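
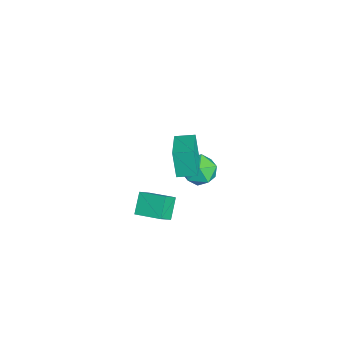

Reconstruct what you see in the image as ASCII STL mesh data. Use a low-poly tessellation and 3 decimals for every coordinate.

solid 
facet normal -0.677 0.307 0.669
outer loop
vertex 2.817 -3.731 0.579
vertex 3.73 -2.405 0.894
vertex 2.162 -3.048 -0.398
endloop
endfacet
facet normal -0.556 -0.809 -0.193
outer loop
vertex 3.15 -3.495 -1.374
vertex 2.817 -3.731 0.579
vertex 2.162 -3.048 -0.398
endloop
endfacet
facet normal -0.677 0.306 0.669
outer loop
vertex 2.162 -3.048 -0.398
vertex 3.73 -2.405 0.894
vertex 3.074 -1.722 -0.082
endloop
endfacet
facet normal -0.482 0.502 -0.718
outer loop
vertex 3.074 -1.722 -0.082
vertex 3.15 -3.495 -1.374
vertex 2.162 -3.048 -0.398
endloop
endfacet
facet normal 0.482 -0.502 0.718
outer loop
vertex 2.817 -3.731 0.579
vertex 4.718 -2.852 -0.082
vertex 3.73 -2.405 0.894
endloop
endfacet
facet normal -0.556 -0.809 -0.192
outer loop
vertex 3.806 -4.178 -0.398
vertex 2.817 -3.731 0.579
vertex 3.15 -3.495 -1.374
endloop
endfacet
facet normal 0.482 -0.503 0.718
outer loop
vertex 3.806 -4.178 -0.398
vertex 4.718 -2.852 -0.082
vertex 2.817 -3.731 0.579
endloop
endfacet
facet normal 0.556 0.809 0.192
outer loop
vertex 3.73 -2.405 0.894
vertex 4.718 -2.852 -0.082
vertex 3.074 -1.722 -0.082
endloop
endfacet
facet normal -0.482 0.502 -0.718
outer loop
vertex 4.063 -2.169 -1.059
vertex 3.15 -3.495 -1.374
vertex 3.074 -1.722 -0.082
endloop
endfacet
facet normal 0.556 0.809 0.193
outer loop
vertex 3.074 -1.722 -0.082
vertex 4.718 -2.852 -0.082
vertex 4.063 -2.169 -1.059
endloop
endfacet
facet normal 0.677 -0.307 -0.669
outer loop
vertex 4.063 -2.169 -1.059
vertex 3.806 -4.178 -0.398
vertex 3.15 -3.495 -1.374
endloop
endfacet
facet normal 0.677 -0.307 -0.669
outer loop
vertex 4.718 -2.852 -0.082
vertex 3.806 -4.178 -0.398
vertex 4.063 -2.169 -1.059
endloop
endfacet
facet normal -0.936 0.217 -0.276
outer loop
vertex 1.774 -1.576 4.377
vertex 1.994 -0.427 4.535
vertex 2.308 -1.443 2.673
endloop
endfacet
facet normal -0.186 -0.973 -0.134
outer loop
vertex 4.246 -1.893 3.245
vertex 1.774 -1.576 4.377
vertex 2.308 -1.443 2.673
endloop
endfacet
facet normal -0.936 0.217 -0.277
outer loop
vertex 2.308 -1.443 2.673
vertex 1.994 -0.427 4.535
vertex 2.528 -0.295 2.831
endloop
endfacet
facet normal 0.298 0.074 -0.952
outer loop
vertex 2.528 -0.295 2.831
vertex 4.246 -1.893 3.245
vertex 2.308 -1.443 2.673
endloop
endfacet
facet normal -0.298 -0.074 0.952
outer loop
vertex 1.774 -1.576 4.377
vertex 3.932 -0.877 5.107
vertex 1.994 -0.427 4.535
endloop
endfacet
facet normal -0.186 -0.973 -0.134
outer loop
vertex 3.712 -2.025 4.949
vertex 1.774 -1.576 4.377
vertex 4.246 -1.893 3.245
endloop
endfacet
facet normal -0.298 -0.074 0.952
outer loop
vertex 3.712 -2.025 4.949
vertex 3.932 -0.877 5.107
vertex 1.774 -1.576 4.377
endloop
endfacet
facet normal 0.186 0.973 0.134
outer loop
vertex 1.994 -0.427 4.535
vertex 3.932 -0.877 5.107
vertex 2.528 -0.295 2.831
endloop
endfacet
facet normal 0.298 0.074 -0.952
outer loop
vertex 4.466 -0.744 3.403
vertex 4.246 -1.893 3.245
vertex 2.528 -0.295 2.831
endloop
endfacet
facet normal 0.186 0.973 0.134
outer loop
vertex 2.528 -0.295 2.831
vertex 3.932 -0.877 5.107
vertex 4.466 -0.744 3.403
endloop
endfacet
facet normal 0.936 -0.217 0.277
outer loop
vertex 4.466 -0.744 3.403
vertex 3.712 -2.025 4.949
vertex 4.246 -1.893 3.245
endloop
endfacet
facet normal 0.936 -0.217 0.276
outer loop
vertex 3.932 -0.877 5.107
vertex 3.712 -2.025 4.949
vertex 4.466 -0.744 3.403
endloop
endfacet
facet normal 0.192 0.377 0.906
outer loop
vertex -1.613 1.561 -2.846
vertex -2.422 0.791 -2.354
vertex -1.253 0.46 -2.464
endloop
endfacet
facet normal 0.767 0.419 0.485
outer loop
vertex -1.613 1.561 -2.846
vertex -1.253 0.46 -2.464
vertex -0.832 0.908 -3.517
endloop
endfacet
facet normal 0.592 0.801 -0.091
outer loop
vertex -1.613 1.561 -2.846
vertex -0.832 0.908 -3.517
vertex -1.74 1.517 -4.058
endloop
endfacet
facet normal -0.092 0.995 -0.026
outer loop
vertex -1.613 1.561 -2.846
vertex -1.74 1.517 -4.058
vertex -2.722 1.445 -3.339
endloop
endfacet
facet normal -0.339 0.733 0.590
outer loop
vertex -1.613 1.561 -2.846
vertex -2.722 1.445 -3.339
vertex -2.422 0.791 -2.354
endloop
endfacet
facet normal 0.932 -0.242 0.270
outer loop
vertex -0.832 0.908 -3.517
vertex -1.253 0.46 -2.464
vertex -1.158 -0.265 -3.441
endloop
endfacet
facet normal 0.002 -0.310 0.951
outer loop
vertex -1.253 0.46 -2.464
vertex -2.422 0.791 -2.354
vertex -2.14 -0.337 -2.722
endloop
endfacet
facet normal -0.858 0.267 0.439
outer loop
vertex -2.422 0.791 -2.354
vertex -2.722 1.445 -3.339
vertex -3.048 0.272 -3.263
endloop
endfacet
facet normal -0.459 0.691 -0.558
outer loop
vertex -2.722 1.445 -3.339
vertex -1.74 1.517 -4.058
vertex -2.627 0.72 -4.316
endloop
endfacet
facet normal 0.648 0.378 -0.662
outer loop
vertex -1.74 1.517 -4.058
vertex -0.832 0.908 -3.517
vertex -1.458 0.389 -4.426
endloop
endfacet
facet normal 0.092 -0.995 0.026
outer loop
vertex -2.267 -0.381 -3.934
vertex -1.158 -0.265 -3.441
vertex -2.14 -0.337 -2.722
endloop
endfacet
facet normal -0.592 -0.801 0.091
outer loop
vertex -2.267 -0.381 -3.934
vertex -2.14 -0.337 -2.722
vertex -3.048 0.272 -3.263
endloop
endfacet
facet normal -0.767 -0.419 -0.485
outer loop
vertex -2.267 -0.381 -3.934
vertex -3.048 0.272 -3.263
vertex -2.627 0.72 -4.316
endloop
endfacet
facet normal -0.192 -0.377 -0.906
outer loop
vertex -2.267 -0.381 -3.934
vertex -2.627 0.72 -4.316
vertex -1.458 0.389 -4.426
endloop
endfacet
facet normal 0.339 -0.733 -0.590
outer loop
vertex -2.267 -0.381 -3.934
vertex -1.458 0.389 -4.426
vertex -1.158 -0.265 -3.441
endloop
endfacet
facet normal 0.459 -0.691 0.558
outer loop
vertex -2.14 -0.337 -2.722
vertex -1.158 -0.265 -3.441
vertex -1.253 0.46 -2.464
endloop
endfacet
facet normal -0.648 -0.378 0.662
outer loop
vertex -3.048 0.272 -3.263
vertex -2.14 -0.337 -2.722
vertex -2.422 0.791 -2.354
endloop
endfacet
facet normal -0.932 0.242 -0.270
outer loop
vertex -2.627 0.72 -4.316
vertex -3.048 0.272 -3.263
vertex -2.722 1.445 -3.339
endloop
endfacet
facet normal -0.002 0.310 -0.951
outer loop
vertex -1.458 0.389 -4.426
vertex -2.627 0.72 -4.316
vertex -1.74 1.517 -4.058
endloop
endfacet
facet normal 0.858 -0.267 -0.439
outer loop
vertex -1.158 -0.265 -3.441
vertex -1.458 0.389 -4.426
vertex -0.832 0.908 -3.517
endloop
endfacet

endsolid


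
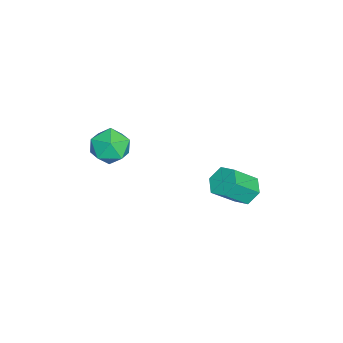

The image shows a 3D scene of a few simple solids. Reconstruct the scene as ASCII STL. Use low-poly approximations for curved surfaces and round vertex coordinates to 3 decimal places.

solid 
facet normal -0.428 0.586 -0.688
outer loop
vertex -2.669 4.791 0.451
vertex -3.133 4.105 0.155
vertex -3.46 4.615 0.793
endloop
endfacet
facet normal 0.090 0.785 0.613
outer loop
vertex -2.669 4.791 0.451
vertex -3.46 4.615 0.793
vertex -1.903 3.741 1.682
endloop
endfacet
facet normal 0.090 0.784 0.614
outer loop
vertex -1.903 3.741 1.682
vertex -3.46 4.615 0.793
vertex -2.694 3.564 2.024
endloop
endfacet
facet normal 0.428 -0.587 0.687
outer loop
vertex -1.903 3.741 1.682
vertex -2.694 3.564 2.024
vertex -2.367 3.055 1.385
endloop
endfacet
facet normal -0.427 0.587 -0.688
outer loop
vertex -3.46 4.615 0.793
vertex -3.133 4.105 0.155
vertex -3.924 3.929 0.496
endloop
endfacet
facet normal -0.734 0.218 0.643
outer loop
vertex -3.46 4.615 0.793
vertex -3.924 3.929 0.496
vertex -2.694 3.564 2.024
endloop
endfacet
facet normal -0.734 0.219 0.643
outer loop
vertex -2.694 3.564 2.024
vertex -3.924 3.929 0.496
vertex -3.159 2.878 1.727
endloop
endfacet
facet normal 0.428 -0.587 0.687
outer loop
vertex -2.694 3.564 2.024
vertex -3.159 2.878 1.727
vertex -2.367 3.055 1.385
endloop
endfacet
facet normal -0.427 0.587 -0.688
outer loop
vertex -3.924 3.929 0.496
vertex -3.133 4.105 0.155
vertex -3.597 3.419 -0.142
endloop
endfacet
facet normal -0.824 -0.565 0.030
outer loop
vertex -3.924 3.929 0.496
vertex -3.597 3.419 -0.142
vertex -3.159 2.878 1.727
endloop
endfacet
facet normal -0.823 -0.567 0.029
outer loop
vertex -3.159 2.878 1.727
vertex -3.597 3.419 -0.142
vertex -2.831 2.369 1.089
endloop
endfacet
facet normal 0.428 -0.586 0.688
outer loop
vertex -3.159 2.878 1.727
vertex -2.831 2.369 1.089
vertex -2.367 3.055 1.385
endloop
endfacet
facet normal -0.428 0.587 -0.687
outer loop
vertex -3.597 3.419 -0.142
vertex -3.133 4.105 0.155
vertex -2.806 3.596 -0.484
endloop
endfacet
facet normal -0.090 -0.785 -0.613
outer loop
vertex -3.597 3.419 -0.142
vertex -2.806 3.596 -0.484
vertex -2.831 2.369 1.089
endloop
endfacet
facet normal -0.091 -0.785 -0.613
outer loop
vertex -2.831 2.369 1.089
vertex -2.806 3.596 -0.484
vertex -2.04 2.545 0.747
endloop
endfacet
facet normal 0.428 -0.586 0.688
outer loop
vertex -2.831 2.369 1.089
vertex -2.04 2.545 0.747
vertex -2.367 3.055 1.385
endloop
endfacet
facet normal -0.428 0.587 -0.687
outer loop
vertex -2.806 3.596 -0.484
vertex -3.133 4.105 0.155
vertex -2.341 4.282 -0.187
endloop
endfacet
facet normal 0.734 -0.219 -0.643
outer loop
vertex -2.806 3.596 -0.484
vertex -2.341 4.282 -0.187
vertex -2.04 2.545 0.747
endloop
endfacet
facet normal 0.734 -0.218 -0.643
outer loop
vertex -2.04 2.545 0.747
vertex -2.341 4.282 -0.187
vertex -1.576 3.231 1.044
endloop
endfacet
facet normal 0.427 -0.587 0.688
outer loop
vertex -2.04 2.545 0.747
vertex -1.576 3.231 1.044
vertex -2.367 3.055 1.385
endloop
endfacet
facet normal -0.428 0.586 -0.688
outer loop
vertex -2.341 4.282 -0.187
vertex -3.133 4.105 0.155
vertex -2.669 4.791 0.451
endloop
endfacet
facet normal 0.824 0.566 -0.028
outer loop
vertex -2.341 4.282 -0.187
vertex -2.669 4.791 0.451
vertex -1.576 3.231 1.044
endloop
endfacet
facet normal 0.824 0.566 -0.030
outer loop
vertex -1.576 3.231 1.044
vertex -2.669 4.791 0.451
vertex -1.903 3.741 1.682
endloop
endfacet
facet normal 0.427 -0.587 0.688
outer loop
vertex -1.576 3.231 1.044
vertex -1.903 3.741 1.682
vertex -2.367 3.055 1.385
endloop
endfacet
facet normal -0.861 -0.121 0.495
outer loop
vertex -2.662 -1.752 4.092
vertex -2.478 -2.85 4.143
vertex -2.105 -2.184 4.955
endloop
endfacet
facet normal -0.576 0.519 0.632
outer loop
vertex -2.662 -1.752 4.092
vertex -2.105 -2.184 4.955
vertex -1.759 -1.233 4.489
endloop
endfacet
facet normal -0.502 0.865 0.011
outer loop
vertex -2.662 -1.752 4.092
vertex -1.759 -1.233 4.489
vertex -1.918 -1.311 3.388
endloop
endfacet
facet normal -0.741 0.439 -0.508
outer loop
vertex -2.662 -1.752 4.092
vertex -1.918 -1.311 3.388
vertex -2.363 -2.31 3.175
endloop
endfacet
facet normal -0.963 -0.171 -0.210
outer loop
vertex -2.662 -1.752 4.092
vertex -2.363 -2.31 3.175
vertex -2.478 -2.85 4.143
endloop
endfacet
facet normal 0.075 0.417 0.906
outer loop
vertex -1.759 -1.233 4.489
vertex -2.105 -2.184 4.955
vertex -1.017 -2.01 4.785
endloop
endfacet
facet normal -0.386 -0.619 0.685
outer loop
vertex -2.105 -2.184 4.955
vertex -2.478 -2.85 4.143
vertex -1.462 -3.009 4.572
endloop
endfacet
facet normal -0.551 -0.699 -0.456
outer loop
vertex -2.478 -2.85 4.143
vertex -2.363 -2.31 3.175
vertex -1.621 -3.087 3.471
endloop
endfacet
facet normal -0.192 0.286 -0.939
outer loop
vertex -2.363 -2.31 3.175
vertex -1.918 -1.311 3.388
vertex -1.275 -2.136 3.005
endloop
endfacet
facet normal 0.194 0.976 -0.097
outer loop
vertex -1.918 -1.311 3.388
vertex -1.759 -1.233 4.489
vertex -0.902 -1.47 3.817
endloop
endfacet
facet normal 0.741 -0.439 0.508
outer loop
vertex -0.718 -2.568 3.868
vertex -1.017 -2.01 4.785
vertex -1.462 -3.009 4.572
endloop
endfacet
facet normal 0.502 -0.865 -0.011
outer loop
vertex -0.718 -2.568 3.868
vertex -1.462 -3.009 4.572
vertex -1.621 -3.087 3.471
endloop
endfacet
facet normal 0.576 -0.519 -0.632
outer loop
vertex -0.718 -2.568 3.868
vertex -1.621 -3.087 3.471
vertex -1.275 -2.136 3.005
endloop
endfacet
facet normal 0.861 0.121 -0.495
outer loop
vertex -0.718 -2.568 3.868
vertex -1.275 -2.136 3.005
vertex -0.902 -1.47 3.817
endloop
endfacet
facet normal 0.963 0.171 0.210
outer loop
vertex -0.718 -2.568 3.868
vertex -0.902 -1.47 3.817
vertex -1.017 -2.01 4.785
endloop
endfacet
facet normal 0.192 -0.286 0.939
outer loop
vertex -1.462 -3.009 4.572
vertex -1.017 -2.01 4.785
vertex -2.105 -2.184 4.955
endloop
endfacet
facet normal -0.194 -0.976 0.097
outer loop
vertex -1.621 -3.087 3.471
vertex -1.462 -3.009 4.572
vertex -2.478 -2.85 4.143
endloop
endfacet
facet normal -0.075 -0.417 -0.906
outer loop
vertex -1.275 -2.136 3.005
vertex -1.621 -3.087 3.471
vertex -2.363 -2.31 3.175
endloop
endfacet
facet normal 0.386 0.619 -0.685
outer loop
vertex -0.902 -1.47 3.817
vertex -1.275 -2.136 3.005
vertex -1.918 -1.311 3.388
endloop
endfacet
facet normal 0.551 0.699 0.456
outer loop
vertex -1.017 -2.01 4.785
vertex -0.902 -1.47 3.817
vertex -1.759 -1.233 4.489
endloop
endfacet

endsolid


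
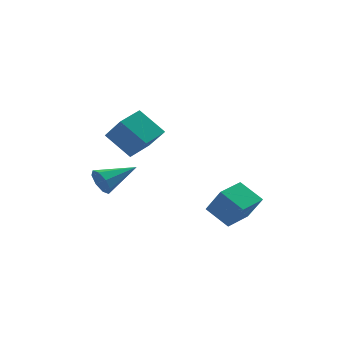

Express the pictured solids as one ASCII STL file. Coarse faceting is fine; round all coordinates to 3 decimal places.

solid 
facet normal -0.650 -0.723 -0.234
outer loop
vertex -2.398 0.484 0.245
vertex -3.572 1.148 1.452
vertex -3.096 1.514 -1.0
endloop
endfacet
facet normal 0.648 -0.367 -0.667
outer loop
vertex -2.128 2.592 -0.652
vertex -2.398 0.484 0.245
vertex -3.096 1.514 -1.0
endloop
endfacet
facet normal -0.650 -0.723 -0.234
outer loop
vertex -3.096 1.514 -1.0
vertex -3.572 1.148 1.452
vertex -4.27 2.178 0.207
endloop
endfacet
facet normal -0.397 0.585 -0.708
outer loop
vertex -4.27 2.178 0.207
vertex -2.128 2.592 -0.652
vertex -3.096 1.514 -1.0
endloop
endfacet
facet normal 0.397 -0.585 0.708
outer loop
vertex -2.398 0.484 0.245
vertex -2.604 2.226 1.8
vertex -3.572 1.148 1.452
endloop
endfacet
facet normal 0.648 -0.367 -0.667
outer loop
vertex -1.43 1.562 0.593
vertex -2.398 0.484 0.245
vertex -2.128 2.592 -0.652
endloop
endfacet
facet normal 0.397 -0.585 0.708
outer loop
vertex -1.43 1.562 0.593
vertex -2.604 2.226 1.8
vertex -2.398 0.484 0.245
endloop
endfacet
facet normal -0.648 0.367 0.667
outer loop
vertex -3.572 1.148 1.452
vertex -2.604 2.226 1.8
vertex -4.27 2.178 0.207
endloop
endfacet
facet normal -0.397 0.585 -0.708
outer loop
vertex -3.302 3.256 0.555
vertex -2.128 2.592 -0.652
vertex -4.27 2.178 0.207
endloop
endfacet
facet normal -0.648 0.367 0.667
outer loop
vertex -4.27 2.178 0.207
vertex -2.604 2.226 1.8
vertex -3.302 3.256 0.555
endloop
endfacet
facet normal 0.650 0.723 0.234
outer loop
vertex -3.302 3.256 0.555
vertex -1.43 1.562 0.593
vertex -2.128 2.592 -0.652
endloop
endfacet
facet normal 0.650 0.723 0.234
outer loop
vertex -2.604 2.226 1.8
vertex -1.43 1.562 0.593
vertex -3.302 3.256 0.555
endloop
endfacet
facet normal -0.851 -0.439 -0.289
outer loop
vertex -4.152 1.213 -3.304
vertex -4.52 1.475 -2.619
vertex -4.419 1.777 -3.375
endloop
endfacet
facet normal 0.583 0.176 -0.793
outer loop
vertex -4.152 1.213 -3.304
vertex -4.419 1.777 -3.375
vertex -2.76 2.385 -2.021
endloop
endfacet
facet normal -0.850 -0.441 -0.290
outer loop
vertex -4.419 1.777 -3.375
vertex -4.52 1.475 -2.619
vertex -4.746 2.163 -3.003
endloop
endfacet
facet normal 0.214 0.766 -0.606
outer loop
vertex -4.419 1.777 -3.375
vertex -4.746 2.163 -3.003
vertex -2.76 2.385 -2.021
endloop
endfacet
facet normal -0.850 -0.440 -0.289
outer loop
vertex -4.746 2.163 -3.003
vertex -4.52 1.475 -2.619
vertex -4.94 2.147 -2.407
endloop
endfacet
facet normal -0.107 0.994 -0.008
outer loop
vertex -4.746 2.163 -3.003
vertex -4.94 2.147 -2.407
vertex -2.76 2.385 -2.021
endloop
endfacet
facet normal -0.850 -0.440 -0.289
outer loop
vertex -4.94 2.147 -2.407
vertex -4.52 1.475 -2.619
vertex -4.888 1.736 -1.934
endloop
endfacet
facet normal -0.196 0.729 0.655
outer loop
vertex -4.94 2.147 -2.407
vertex -4.888 1.736 -1.934
vertex -2.76 2.385 -2.021
endloop
endfacet
facet normal -0.850 -0.440 -0.289
outer loop
vertex -4.888 1.736 -1.934
vertex -4.52 1.475 -2.619
vertex -4.621 1.173 -1.863
endloop
endfacet
facet normal 0.002 0.126 0.992
outer loop
vertex -4.888 1.736 -1.934
vertex -4.621 1.173 -1.863
vertex -2.76 2.385 -2.021
endloop
endfacet
facet normal -0.851 -0.439 -0.289
outer loop
vertex -4.621 1.173 -1.863
vertex -4.52 1.475 -2.619
vertex -4.295 0.786 -2.235
endloop
endfacet
facet normal 0.370 -0.463 0.806
outer loop
vertex -4.621 1.173 -1.863
vertex -4.295 0.786 -2.235
vertex -2.76 2.385 -2.021
endloop
endfacet
facet normal -0.851 -0.439 -0.289
outer loop
vertex -4.295 0.786 -2.235
vertex -4.52 1.475 -2.619
vertex -4.101 0.803 -2.832
endloop
endfacet
facet normal 0.692 -0.692 0.205
outer loop
vertex -4.295 0.786 -2.235
vertex -4.101 0.803 -2.832
vertex -2.76 2.385 -2.021
endloop
endfacet
facet normal -0.851 -0.439 -0.289
outer loop
vertex -4.101 0.803 -2.832
vertex -4.52 1.475 -2.619
vertex -4.152 1.213 -3.304
endloop
endfacet
facet normal 0.780 -0.428 -0.456
outer loop
vertex -4.101 0.803 -2.832
vertex -4.152 1.213 -3.304
vertex -2.76 2.385 -2.021
endloop
endfacet
facet normal -0.661 -0.746 -0.084
outer loop
vertex 0.962 -1.347 -2.297
vertex 0.342 -0.641 -3.678
vertex 1.947 -2.125 -3.137
endloop
endfacet
facet normal 0.371 -0.423 0.827
outer loop
vertex 2.998 -0.939 -3.002
vertex 0.962 -1.347 -2.297
vertex 1.947 -2.125 -3.137
endloop
endfacet
facet normal -0.661 -0.746 -0.085
outer loop
vertex 1.947 -2.125 -3.137
vertex 0.342 -0.641 -3.678
vertex 1.328 -1.419 -4.518
endloop
endfacet
facet normal 0.653 -0.515 -0.556
outer loop
vertex 1.328 -1.419 -4.518
vertex 2.998 -0.939 -3.002
vertex 1.947 -2.125 -3.137
endloop
endfacet
facet normal -0.652 0.515 0.556
outer loop
vertex 0.962 -1.347 -2.297
vertex 1.393 0.545 -3.543
vertex 0.342 -0.641 -3.678
endloop
endfacet
facet normal 0.371 -0.423 0.827
outer loop
vertex 2.012 -0.161 -2.162
vertex 0.962 -1.347 -2.297
vertex 2.998 -0.939 -3.002
endloop
endfacet
facet normal -0.653 0.515 0.556
outer loop
vertex 2.012 -0.161 -2.162
vertex 1.393 0.545 -3.543
vertex 0.962 -1.347 -2.297
endloop
endfacet
facet normal -0.371 0.423 -0.827
outer loop
vertex 0.342 -0.641 -3.678
vertex 1.393 0.545 -3.543
vertex 1.328 -1.419 -4.518
endloop
endfacet
facet normal 0.653 -0.515 -0.556
outer loop
vertex 2.378 -0.233 -4.383
vertex 2.998 -0.939 -3.002
vertex 1.328 -1.419 -4.518
endloop
endfacet
facet normal -0.371 0.423 -0.827
outer loop
vertex 1.328 -1.419 -4.518
vertex 1.393 0.545 -3.543
vertex 2.378 -0.233 -4.383
endloop
endfacet
facet normal 0.661 0.746 0.085
outer loop
vertex 2.378 -0.233 -4.383
vertex 2.012 -0.161 -2.162
vertex 2.998 -0.939 -3.002
endloop
endfacet
facet normal 0.661 0.745 0.085
outer loop
vertex 1.393 0.545 -3.543
vertex 2.012 -0.161 -2.162
vertex 2.378 -0.233 -4.383
endloop
endfacet

endsolid


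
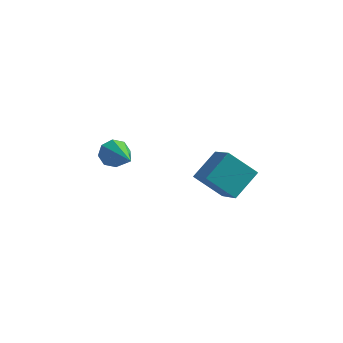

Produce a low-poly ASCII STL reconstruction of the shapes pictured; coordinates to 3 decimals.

solid 
facet normal -0.450 0.733 -0.510
outer loop
vertex -2.733 -1.011 -3.748
vertex -3.182 -1.02 -3.365
vertex -2.669 -0.73 -3.401
endloop
endfacet
facet normal 0.967 0.081 -0.243
outer loop
vertex -2.733 -1.011 -3.748
vertex -2.669 -0.73 -3.401
vertex -2.238 -2.56 -2.295
endloop
endfacet
facet normal -0.450 0.734 -0.509
outer loop
vertex -2.669 -0.73 -3.401
vertex -3.182 -1.02 -3.365
vertex -2.905 -0.619 -3.032
endloop
endfacet
facet normal 0.814 0.429 0.392
outer loop
vertex -2.669 -0.73 -3.401
vertex -2.905 -0.619 -3.032
vertex -2.238 -2.56 -2.295
endloop
endfacet
facet normal -0.449 0.734 -0.510
outer loop
vertex -2.905 -0.619 -3.032
vertex -3.182 -1.02 -3.365
vertex -3.303 -0.742 -2.859
endloop
endfacet
facet normal 0.251 0.418 0.873
outer loop
vertex -2.905 -0.619 -3.032
vertex -3.303 -0.742 -2.859
vertex -2.238 -2.56 -2.295
endloop
endfacet
facet normal -0.449 0.733 -0.510
outer loop
vertex -3.303 -0.742 -2.859
vertex -3.182 -1.02 -3.365
vertex -3.63 -1.028 -2.982
endloop
endfacet
facet normal -0.393 0.055 0.918
outer loop
vertex -3.303 -0.742 -2.859
vertex -3.63 -1.028 -2.982
vertex -2.238 -2.56 -2.295
endloop
endfacet
facet normal -0.449 0.734 -0.509
outer loop
vertex -3.63 -1.028 -2.982
vertex -3.182 -1.02 -3.365
vertex -3.695 -1.309 -3.33
endloop
endfacet
facet normal -0.741 -0.448 0.500
outer loop
vertex -3.63 -1.028 -2.982
vertex -3.695 -1.309 -3.33
vertex -2.238 -2.56 -2.295
endloop
endfacet
facet normal -0.448 0.734 -0.511
outer loop
vertex -3.695 -1.309 -3.33
vertex -3.182 -1.02 -3.365
vertex -3.459 -1.421 -3.698
endloop
endfacet
facet normal -0.589 -0.797 -0.135
outer loop
vertex -3.695 -1.309 -3.33
vertex -3.459 -1.421 -3.698
vertex -2.238 -2.56 -2.295
endloop
endfacet
facet normal -0.451 0.734 -0.508
outer loop
vertex -3.459 -1.421 -3.698
vertex -3.182 -1.02 -3.365
vertex -3.061 -1.297 -3.872
endloop
endfacet
facet normal -0.025 -0.787 -0.617
outer loop
vertex -3.459 -1.421 -3.698
vertex -3.061 -1.297 -3.872
vertex -2.238 -2.56 -2.295
endloop
endfacet
facet normal -0.449 0.735 -0.509
outer loop
vertex -3.061 -1.297 -3.872
vertex -3.182 -1.02 -3.365
vertex -2.733 -1.011 -3.748
endloop
endfacet
facet normal 0.619 -0.423 -0.662
outer loop
vertex -3.061 -1.297 -3.872
vertex -2.733 -1.011 -3.748
vertex -2.238 -2.56 -2.295
endloop
endfacet
facet normal -0.465 -0.726 -0.506
outer loop
vertex 0.408 -2.945 -2.429
vertex -0.229 -1.834 -3.437
vertex 1.449 -3.063 -3.216
endloop
endfacet
facet normal 0.391 -0.681 0.619
outer loop
vertex 2.049 -2.126 -2.563
vertex 0.408 -2.945 -2.429
vertex 1.449 -3.063 -3.216
endloop
endfacet
facet normal -0.465 -0.726 -0.506
outer loop
vertex 1.449 -3.063 -3.216
vertex -0.229 -1.834 -3.437
vertex 0.812 -1.952 -4.224
endloop
endfacet
facet normal 0.794 -0.090 -0.601
outer loop
vertex 0.812 -1.952 -4.224
vertex 2.049 -2.126 -2.563
vertex 1.449 -3.063 -3.216
endloop
endfacet
facet normal -0.794 0.090 0.601
outer loop
vertex 0.408 -2.945 -2.429
vertex 0.371 -0.897 -2.784
vertex -0.229 -1.834 -3.437
endloop
endfacet
facet normal 0.391 -0.681 0.619
outer loop
vertex 1.008 -2.008 -1.776
vertex 0.408 -2.945 -2.429
vertex 2.049 -2.126 -2.563
endloop
endfacet
facet normal -0.794 0.090 0.601
outer loop
vertex 1.008 -2.008 -1.776
vertex 0.371 -0.897 -2.784
vertex 0.408 -2.945 -2.429
endloop
endfacet
facet normal -0.391 0.681 -0.619
outer loop
vertex -0.229 -1.834 -3.437
vertex 0.371 -0.897 -2.784
vertex 0.812 -1.952 -4.224
endloop
endfacet
facet normal 0.794 -0.090 -0.601
outer loop
vertex 1.412 -1.015 -3.571
vertex 2.049 -2.126 -2.563
vertex 0.812 -1.952 -4.224
endloop
endfacet
facet normal -0.391 0.681 -0.619
outer loop
vertex 0.812 -1.952 -4.224
vertex 0.371 -0.897 -2.784
vertex 1.412 -1.015 -3.571
endloop
endfacet
facet normal 0.465 0.726 0.506
outer loop
vertex 1.412 -1.015 -3.571
vertex 1.008 -2.008 -1.776
vertex 2.049 -2.126 -2.563
endloop
endfacet
facet normal 0.465 0.726 0.506
outer loop
vertex 0.371 -0.897 -2.784
vertex 1.008 -2.008 -1.776
vertex 1.412 -1.015 -3.571
endloop
endfacet

endsolid


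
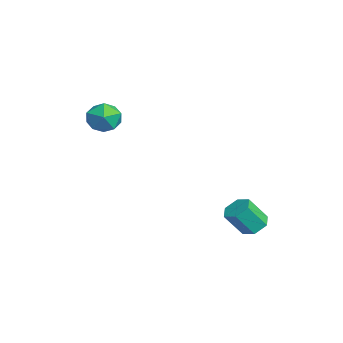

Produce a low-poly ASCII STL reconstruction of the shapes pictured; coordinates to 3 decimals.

solid 
facet normal -0.884 -0.447 -0.135
outer loop
vertex -0.719 -3.254 -0.479
vertex -0.415 -3.854 -0.484
vertex -0.635 -3.594 0.096
endloop
endfacet
facet normal -0.959 0.159 0.234
outer loop
vertex -0.719 -3.254 -0.479
vertex -0.635 -3.594 0.096
vertex -0.529 -2.929 0.079
endloop
endfacet
facet normal -0.702 0.693 -0.164
outer loop
vertex -0.719 -3.254 -0.479
vertex -0.529 -2.929 0.079
vertex -0.243 -2.779 -0.511
endloop
endfacet
facet normal -0.468 0.416 -0.780
outer loop
vertex -0.719 -3.254 -0.479
vertex -0.243 -2.779 -0.511
vertex -0.172 -3.351 -0.859
endloop
endfacet
facet normal -0.580 -0.288 -0.762
outer loop
vertex -0.719 -3.254 -0.479
vertex -0.172 -3.351 -0.859
vertex -0.415 -3.854 -0.484
endloop
endfacet
facet normal -0.559 0.110 0.822
outer loop
vertex -0.529 -2.929 0.079
vertex -0.635 -3.594 0.096
vertex -0.108 -3.329 0.419
endloop
endfacet
facet normal -0.438 -0.871 0.224
outer loop
vertex -0.635 -3.594 0.096
vertex -0.415 -3.854 -0.484
vertex -0.037 -3.901 0.071
endloop
endfacet
facet normal 0.054 -0.613 -0.788
outer loop
vertex -0.415 -3.854 -0.484
vertex -0.172 -3.351 -0.859
vertex 0.249 -3.751 -0.519
endloop
endfacet
facet normal 0.236 0.526 -0.817
outer loop
vertex -0.172 -3.351 -0.859
vertex -0.243 -2.779 -0.511
vertex 0.355 -3.086 -0.536
endloop
endfacet
facet normal -0.142 0.974 0.179
outer loop
vertex -0.243 -2.779 -0.511
vertex -0.529 -2.929 0.079
vertex 0.135 -2.826 0.044
endloop
endfacet
facet normal 0.468 -0.416 0.780
outer loop
vertex 0.439 -3.426 0.039
vertex -0.108 -3.329 0.419
vertex -0.037 -3.901 0.071
endloop
endfacet
facet normal 0.702 -0.693 0.164
outer loop
vertex 0.439 -3.426 0.039
vertex -0.037 -3.901 0.071
vertex 0.249 -3.751 -0.519
endloop
endfacet
facet normal 0.959 -0.159 -0.234
outer loop
vertex 0.439 -3.426 0.039
vertex 0.249 -3.751 -0.519
vertex 0.355 -3.086 -0.536
endloop
endfacet
facet normal 0.884 0.447 0.135
outer loop
vertex 0.439 -3.426 0.039
vertex 0.355 -3.086 -0.536
vertex 0.135 -2.826 0.044
endloop
endfacet
facet normal 0.580 0.288 0.762
outer loop
vertex 0.439 -3.426 0.039
vertex 0.135 -2.826 0.044
vertex -0.108 -3.329 0.419
endloop
endfacet
facet normal -0.236 -0.526 0.817
outer loop
vertex -0.037 -3.901 0.071
vertex -0.108 -3.329 0.419
vertex -0.635 -3.594 0.096
endloop
endfacet
facet normal 0.142 -0.974 -0.179
outer loop
vertex 0.249 -3.751 -0.519
vertex -0.037 -3.901 0.071
vertex -0.415 -3.854 -0.484
endloop
endfacet
facet normal 0.559 -0.110 -0.822
outer loop
vertex 0.355 -3.086 -0.536
vertex 0.249 -3.751 -0.519
vertex -0.172 -3.351 -0.859
endloop
endfacet
facet normal 0.438 0.871 -0.224
outer loop
vertex 0.135 -2.826 0.044
vertex 0.355 -3.086 -0.536
vertex -0.243 -2.779 -0.511
endloop
endfacet
facet normal -0.054 0.613 0.788
outer loop
vertex -0.108 -3.329 0.419
vertex 0.135 -2.826 0.044
vertex -0.529 -2.929 0.079
endloop
endfacet
facet normal -0.055 0.589 -0.806
outer loop
vertex 3.329 0.765 -4.031
vertex 2.852 0.893 -3.905
vertex 3.245 1.168 -3.731
endloop
endfacet
facet normal 0.985 0.165 0.054
outer loop
vertex 3.329 0.765 -4.031
vertex 3.245 1.168 -3.731
vertex 3.385 0.158 -3.201
endloop
endfacet
facet normal 0.985 0.165 0.054
outer loop
vertex 3.385 0.158 -3.201
vertex 3.245 1.168 -3.731
vertex 3.301 0.561 -2.901
endloop
endfacet
facet normal 0.054 -0.589 0.806
outer loop
vertex 3.385 0.158 -3.201
vertex 3.301 0.561 -2.901
vertex 2.908 0.287 -3.075
endloop
endfacet
facet normal -0.054 0.588 -0.807
outer loop
vertex 3.245 1.168 -3.731
vertex 2.852 0.893 -3.905
vertex 2.767 1.297 -3.605
endloop
endfacet
facet normal 0.349 0.768 0.538
outer loop
vertex 3.245 1.168 -3.731
vertex 2.767 1.297 -3.605
vertex 3.301 0.561 -2.901
endloop
endfacet
facet normal 0.350 0.768 0.537
outer loop
vertex 3.301 0.561 -2.901
vertex 2.767 1.297 -3.605
vertex 2.824 0.69 -2.774
endloop
endfacet
facet normal 0.055 -0.590 0.805
outer loop
vertex 3.301 0.561 -2.901
vertex 2.824 0.69 -2.774
vertex 2.908 0.287 -3.075
endloop
endfacet
facet normal -0.054 0.588 -0.807
outer loop
vertex 2.767 1.297 -3.605
vertex 2.852 0.893 -3.905
vertex 2.375 1.022 -3.779
endloop
endfacet
facet normal -0.636 0.601 0.483
outer loop
vertex 2.767 1.297 -3.605
vertex 2.375 1.022 -3.779
vertex 2.824 0.69 -2.774
endloop
endfacet
facet normal -0.636 0.602 0.483
outer loop
vertex 2.824 0.69 -2.774
vertex 2.375 1.022 -3.779
vertex 2.431 0.415 -2.949
endloop
endfacet
facet normal 0.054 -0.590 0.805
outer loop
vertex 2.824 0.69 -2.774
vertex 2.431 0.415 -2.949
vertex 2.908 0.287 -3.075
endloop
endfacet
facet normal -0.054 0.589 -0.806
outer loop
vertex 2.375 1.022 -3.779
vertex 2.852 0.893 -3.905
vertex 2.459 0.619 -4.079
endloop
endfacet
facet normal -0.985 -0.165 -0.054
outer loop
vertex 2.375 1.022 -3.779
vertex 2.459 0.619 -4.079
vertex 2.431 0.415 -2.949
endloop
endfacet
facet normal -0.985 -0.165 -0.054
outer loop
vertex 2.431 0.415 -2.949
vertex 2.459 0.619 -4.079
vertex 2.515 0.012 -3.249
endloop
endfacet
facet normal 0.055 -0.589 0.806
outer loop
vertex 2.431 0.415 -2.949
vertex 2.515 0.012 -3.249
vertex 2.908 0.287 -3.075
endloop
endfacet
facet normal -0.055 0.590 -0.805
outer loop
vertex 2.459 0.619 -4.079
vertex 2.852 0.893 -3.905
vertex 2.936 0.49 -4.206
endloop
endfacet
facet normal -0.351 -0.767 -0.537
outer loop
vertex 2.459 0.619 -4.079
vertex 2.936 0.49 -4.206
vertex 2.515 0.012 -3.249
endloop
endfacet
facet normal -0.349 -0.768 -0.537
outer loop
vertex 2.515 0.012 -3.249
vertex 2.936 0.49 -4.206
vertex 2.993 -0.117 -3.375
endloop
endfacet
facet normal 0.054 -0.588 0.807
outer loop
vertex 2.515 0.012 -3.249
vertex 2.993 -0.117 -3.375
vertex 2.908 0.287 -3.075
endloop
endfacet
facet normal -0.054 0.590 -0.805
outer loop
vertex 2.936 0.49 -4.206
vertex 2.852 0.893 -3.905
vertex 3.329 0.765 -4.031
endloop
endfacet
facet normal 0.636 -0.602 -0.483
outer loop
vertex 2.936 0.49 -4.206
vertex 3.329 0.765 -4.031
vertex 2.993 -0.117 -3.375
endloop
endfacet
facet normal 0.636 -0.602 -0.483
outer loop
vertex 2.993 -0.117 -3.375
vertex 3.329 0.765 -4.031
vertex 3.385 0.158 -3.201
endloop
endfacet
facet normal 0.054 -0.588 0.807
outer loop
vertex 2.993 -0.117 -3.375
vertex 3.385 0.158 -3.201
vertex 2.908 0.287 -3.075
endloop
endfacet

endsolid


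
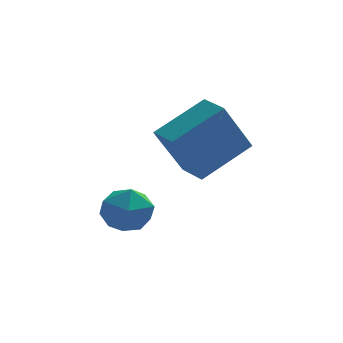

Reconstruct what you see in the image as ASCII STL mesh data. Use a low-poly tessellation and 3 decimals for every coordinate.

solid 
facet normal 0.087 0.968 0.235
outer loop
vertex -1.201 1.007 -2.763
vertex -1.554 0.833 -1.914
vertex -0.63 0.784 -2.056
endloop
endfacet
facet normal 0.590 0.773 -0.233
outer loop
vertex -1.201 1.007 -2.763
vertex -0.63 0.784 -2.056
vertex -0.487 0.419 -2.906
endloop
endfacet
facet normal 0.263 0.518 -0.814
outer loop
vertex -1.201 1.007 -2.763
vertex -0.487 0.419 -2.906
vertex -1.323 0.242 -3.289
endloop
endfacet
facet normal -0.441 0.555 -0.705
outer loop
vertex -1.201 1.007 -2.763
vertex -1.323 0.242 -3.289
vertex -1.982 0.498 -2.675
endloop
endfacet
facet normal -0.550 0.833 -0.058
outer loop
vertex -1.201 1.007 -2.763
vertex -1.982 0.498 -2.675
vertex -1.554 0.833 -1.914
endloop
endfacet
facet normal 0.968 0.243 0.058
outer loop
vertex -0.487 0.419 -2.906
vertex -0.63 0.784 -2.056
vertex -0.398 -0.118 -2.145
endloop
endfacet
facet normal 0.155 0.559 0.814
outer loop
vertex -0.63 0.784 -2.056
vertex -1.554 0.833 -1.914
vertex -1.057 0.138 -1.531
endloop
endfacet
facet normal -0.876 0.340 0.343
outer loop
vertex -1.554 0.833 -1.914
vertex -1.982 0.498 -2.675
vertex -1.893 -0.039 -1.914
endloop
endfacet
facet normal -0.700 -0.110 -0.705
outer loop
vertex -1.982 0.498 -2.675
vertex -1.323 0.242 -3.289
vertex -1.75 -0.404 -2.764
endloop
endfacet
facet normal 0.440 -0.171 -0.882
outer loop
vertex -1.323 0.242 -3.289
vertex -0.487 0.419 -2.906
vertex -0.826 -0.453 -2.906
endloop
endfacet
facet normal 0.441 -0.555 0.705
outer loop
vertex -1.179 -0.627 -2.057
vertex -0.398 -0.118 -2.145
vertex -1.057 0.138 -1.531
endloop
endfacet
facet normal -0.263 -0.518 0.814
outer loop
vertex -1.179 -0.627 -2.057
vertex -1.057 0.138 -1.531
vertex -1.893 -0.039 -1.914
endloop
endfacet
facet normal -0.590 -0.773 0.233
outer loop
vertex -1.179 -0.627 -2.057
vertex -1.893 -0.039 -1.914
vertex -1.75 -0.404 -2.764
endloop
endfacet
facet normal -0.087 -0.968 -0.235
outer loop
vertex -1.179 -0.627 -2.057
vertex -1.75 -0.404 -2.764
vertex -0.826 -0.453 -2.906
endloop
endfacet
facet normal 0.550 -0.833 0.058
outer loop
vertex -1.179 -0.627 -2.057
vertex -0.826 -0.453 -2.906
vertex -0.398 -0.118 -2.145
endloop
endfacet
facet normal 0.700 0.110 0.705
outer loop
vertex -1.057 0.138 -1.531
vertex -0.398 -0.118 -2.145
vertex -0.63 0.784 -2.056
endloop
endfacet
facet normal -0.440 0.171 0.882
outer loop
vertex -1.893 -0.039 -1.914
vertex -1.057 0.138 -1.531
vertex -1.554 0.833 -1.914
endloop
endfacet
facet normal -0.968 -0.243 -0.058
outer loop
vertex -1.75 -0.404 -2.764
vertex -1.893 -0.039 -1.914
vertex -1.982 0.498 -2.675
endloop
endfacet
facet normal -0.155 -0.559 -0.814
outer loop
vertex -0.826 -0.453 -2.906
vertex -1.75 -0.404 -2.764
vertex -1.323 0.242 -3.289
endloop
endfacet
facet normal 0.876 -0.340 -0.343
outer loop
vertex -0.398 -0.118 -2.145
vertex -0.826 -0.453 -2.906
vertex -0.487 0.419 -2.906
endloop
endfacet
facet normal -0.444 -0.232 0.865
outer loop
vertex 1.644 0.273 1.612
vertex 1.157 1.237 1.621
vertex 0.096 -0.501 0.61
endloop
endfacet
facet normal 0.451 -0.892 -0.008
outer loop
vertex 0.983 -0.037 -1.121
vertex 1.644 0.273 1.612
vertex 0.096 -0.501 0.61
endloop
endfacet
facet normal -0.444 -0.233 0.865
outer loop
vertex 0.096 -0.501 0.61
vertex 1.157 1.237 1.621
vertex -0.392 0.463 0.619
endloop
endfacet
facet normal -0.774 -0.387 -0.501
outer loop
vertex -0.392 0.463 0.619
vertex 0.983 -0.037 -1.121
vertex 0.096 -0.501 0.61
endloop
endfacet
facet normal 0.775 0.387 0.501
outer loop
vertex 1.644 0.273 1.612
vertex 2.044 1.701 -0.11
vertex 1.157 1.237 1.621
endloop
endfacet
facet normal 0.451 -0.892 -0.008
outer loop
vertex 2.532 0.737 -0.119
vertex 1.644 0.273 1.612
vertex 0.983 -0.037 -1.121
endloop
endfacet
facet normal 0.774 0.387 0.501
outer loop
vertex 2.532 0.737 -0.119
vertex 2.044 1.701 -0.11
vertex 1.644 0.273 1.612
endloop
endfacet
facet normal -0.451 0.892 0.008
outer loop
vertex 1.157 1.237 1.621
vertex 2.044 1.701 -0.11
vertex -0.392 0.463 0.619
endloop
endfacet
facet normal -0.774 -0.387 -0.501
outer loop
vertex 0.496 0.927 -1.112
vertex 0.983 -0.037 -1.121
vertex -0.392 0.463 0.619
endloop
endfacet
facet normal -0.451 0.892 0.008
outer loop
vertex -0.392 0.463 0.619
vertex 2.044 1.701 -0.11
vertex 0.496 0.927 -1.112
endloop
endfacet
facet normal 0.444 0.232 -0.865
outer loop
vertex 0.496 0.927 -1.112
vertex 2.532 0.737 -0.119
vertex 0.983 -0.037 -1.121
endloop
endfacet
facet normal 0.444 0.233 -0.865
outer loop
vertex 2.044 1.701 -0.11
vertex 2.532 0.737 -0.119
vertex 0.496 0.927 -1.112
endloop
endfacet

endsolid


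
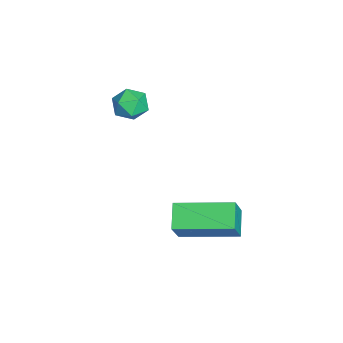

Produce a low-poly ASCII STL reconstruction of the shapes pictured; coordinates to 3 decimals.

solid 
facet normal -0.880 0.474 -0.017
outer loop
vertex -1.465 -2.549 3.181
vertex -1.72 -3.007 3.619
vertex -1.419 -2.44 3.854
endloop
endfacet
facet normal -0.344 0.930 -0.127
outer loop
vertex -1.465 -2.549 3.181
vertex -1.419 -2.44 3.854
vertex -0.888 -2.299 3.448
endloop
endfacet
facet normal 0.018 0.710 -0.704
outer loop
vertex -1.465 -2.549 3.181
vertex -0.888 -2.299 3.448
vertex -0.86 -2.78 2.963
endloop
endfacet
facet normal -0.296 0.120 -0.948
outer loop
vertex -1.465 -2.549 3.181
vertex -0.86 -2.78 2.963
vertex -1.374 -3.217 3.068
endloop
endfacet
facet normal -0.851 -0.027 -0.524
outer loop
vertex -1.465 -2.549 3.181
vertex -1.374 -3.217 3.068
vertex -1.72 -3.007 3.619
endloop
endfacet
facet normal 0.095 0.896 0.435
outer loop
vertex -0.888 -2.299 3.448
vertex -1.419 -2.44 3.854
vertex -0.786 -2.603 4.052
endloop
endfacet
facet normal -0.774 0.156 0.614
outer loop
vertex -1.419 -2.44 3.854
vertex -1.72 -3.007 3.619
vertex -1.3 -3.04 4.157
endloop
endfacet
facet normal -0.727 -0.655 -0.207
outer loop
vertex -1.72 -3.007 3.619
vertex -1.374 -3.217 3.068
vertex -1.272 -3.521 3.672
endloop
endfacet
facet normal 0.172 -0.417 -0.893
outer loop
vertex -1.374 -3.217 3.068
vertex -0.86 -2.78 2.963
vertex -0.741 -3.38 3.266
endloop
endfacet
facet normal 0.679 0.541 -0.497
outer loop
vertex -0.86 -2.78 2.963
vertex -0.888 -2.299 3.448
vertex -0.44 -2.813 3.501
endloop
endfacet
facet normal 0.296 -0.120 0.948
outer loop
vertex -0.695 -3.271 3.939
vertex -0.786 -2.603 4.052
vertex -1.3 -3.04 4.157
endloop
endfacet
facet normal -0.018 -0.710 0.704
outer loop
vertex -0.695 -3.271 3.939
vertex -1.3 -3.04 4.157
vertex -1.272 -3.521 3.672
endloop
endfacet
facet normal 0.344 -0.930 0.127
outer loop
vertex -0.695 -3.271 3.939
vertex -1.272 -3.521 3.672
vertex -0.741 -3.38 3.266
endloop
endfacet
facet normal 0.880 -0.474 0.017
outer loop
vertex -0.695 -3.271 3.939
vertex -0.741 -3.38 3.266
vertex -0.44 -2.813 3.501
endloop
endfacet
facet normal 0.851 0.027 0.524
outer loop
vertex -0.695 -3.271 3.939
vertex -0.44 -2.813 3.501
vertex -0.786 -2.603 4.052
endloop
endfacet
facet normal -0.172 0.417 0.893
outer loop
vertex -1.3 -3.04 4.157
vertex -0.786 -2.603 4.052
vertex -1.419 -2.44 3.854
endloop
endfacet
facet normal -0.679 -0.541 0.497
outer loop
vertex -1.272 -3.521 3.672
vertex -1.3 -3.04 4.157
vertex -1.72 -3.007 3.619
endloop
endfacet
facet normal -0.095 -0.896 -0.435
outer loop
vertex -0.741 -3.38 3.266
vertex -1.272 -3.521 3.672
vertex -1.374 -3.217 3.068
endloop
endfacet
facet normal 0.774 -0.156 -0.614
outer loop
vertex -0.44 -2.813 3.501
vertex -0.741 -3.38 3.266
vertex -0.86 -2.78 2.963
endloop
endfacet
facet normal 0.727 0.655 0.207
outer loop
vertex -0.786 -2.603 4.052
vertex -0.44 -2.813 3.501
vertex -0.888 -2.299 3.448
endloop
endfacet
facet normal -0.513 0.160 -0.843
outer loop
vertex 0.293 -1.221 -0.764
vertex 0.455 0.812 -0.478
vertex 1.173 -1.216 -1.299
endloop
endfacet
facet normal -0.079 -0.987 -0.139
outer loop
vertex 1.805 -1.412 -0.262
vertex 0.293 -1.221 -0.764
vertex 1.173 -1.216 -1.299
endloop
endfacet
facet normal -0.513 0.160 -0.843
outer loop
vertex 1.173 -1.216 -1.299
vertex 0.455 0.812 -0.478
vertex 1.335 0.817 -1.013
endloop
endfacet
facet normal 0.854 0.005 -0.520
outer loop
vertex 1.335 0.817 -1.013
vertex 1.805 -1.412 -0.262
vertex 1.173 -1.216 -1.299
endloop
endfacet
facet normal -0.854 -0.005 0.520
outer loop
vertex 0.293 -1.221 -0.764
vertex 1.087 0.616 0.559
vertex 0.455 0.812 -0.478
endloop
endfacet
facet normal -0.079 -0.987 -0.139
outer loop
vertex 0.925 -1.417 0.273
vertex 0.293 -1.221 -0.764
vertex 1.805 -1.412 -0.262
endloop
endfacet
facet normal -0.854 -0.005 0.520
outer loop
vertex 0.925 -1.417 0.273
vertex 1.087 0.616 0.559
vertex 0.293 -1.221 -0.764
endloop
endfacet
facet normal 0.079 0.987 0.139
outer loop
vertex 0.455 0.812 -0.478
vertex 1.087 0.616 0.559
vertex 1.335 0.817 -1.013
endloop
endfacet
facet normal 0.854 0.005 -0.520
outer loop
vertex 1.967 0.621 0.024
vertex 1.805 -1.412 -0.262
vertex 1.335 0.817 -1.013
endloop
endfacet
facet normal 0.079 0.987 0.139
outer loop
vertex 1.335 0.817 -1.013
vertex 1.087 0.616 0.559
vertex 1.967 0.621 0.024
endloop
endfacet
facet normal 0.513 -0.160 0.843
outer loop
vertex 1.967 0.621 0.024
vertex 0.925 -1.417 0.273
vertex 1.805 -1.412 -0.262
endloop
endfacet
facet normal 0.513 -0.160 0.843
outer loop
vertex 1.087 0.616 0.559
vertex 0.925 -1.417 0.273
vertex 1.967 0.621 0.024
endloop
endfacet

endsolid


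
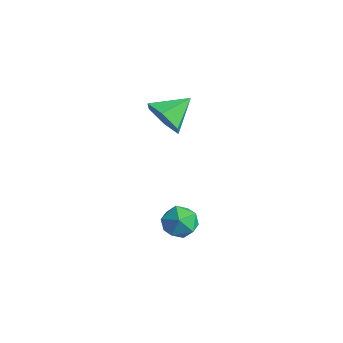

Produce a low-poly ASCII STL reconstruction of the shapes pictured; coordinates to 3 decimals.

solid 
facet normal 0.208 0.956 0.207
outer loop
vertex 0.622 -0.018 -4.186
vertex -0.085 0.025 -3.675
vertex 0.684 -0.215 -3.338
endloop
endfacet
facet normal 0.805 0.588 0.078
outer loop
vertex 0.622 -0.018 -4.186
vertex 0.684 -0.215 -3.338
vertex 1.098 -0.704 -3.931
endloop
endfacet
facet normal 0.756 0.310 -0.577
outer loop
vertex 0.622 -0.018 -4.186
vertex 1.098 -0.704 -3.931
vertex 0.585 -0.765 -4.635
endloop
endfacet
facet normal 0.127 0.506 -0.853
outer loop
vertex 0.622 -0.018 -4.186
vertex 0.585 -0.765 -4.635
vertex -0.146 -0.315 -4.477
endloop
endfacet
facet normal -0.211 0.906 -0.368
outer loop
vertex 0.622 -0.018 -4.186
vertex -0.146 -0.315 -4.477
vertex -0.085 0.025 -3.675
endloop
endfacet
facet normal 0.837 0.049 0.544
outer loop
vertex 1.098 -0.704 -3.931
vertex 0.684 -0.215 -3.338
vertex 0.686 -1.085 -3.263
endloop
endfacet
facet normal -0.130 0.644 0.754
outer loop
vertex 0.684 -0.215 -3.338
vertex -0.085 0.025 -3.675
vertex -0.045 -0.635 -3.105
endloop
endfacet
facet normal -0.807 0.563 -0.177
outer loop
vertex -0.085 0.025 -3.675
vertex -0.146 -0.315 -4.477
vertex -0.558 -0.696 -3.809
endloop
endfacet
facet normal -0.259 -0.084 -0.962
outer loop
vertex -0.146 -0.315 -4.477
vertex 0.585 -0.765 -4.635
vertex -0.144 -1.185 -4.402
endloop
endfacet
facet normal 0.757 -0.400 -0.517
outer loop
vertex 0.585 -0.765 -4.635
vertex 1.098 -0.704 -3.931
vertex 0.625 -1.425 -4.065
endloop
endfacet
facet normal -0.127 -0.506 0.853
outer loop
vertex -0.082 -1.382 -3.554
vertex 0.686 -1.085 -3.263
vertex -0.045 -0.635 -3.105
endloop
endfacet
facet normal -0.756 -0.310 0.577
outer loop
vertex -0.082 -1.382 -3.554
vertex -0.045 -0.635 -3.105
vertex -0.558 -0.696 -3.809
endloop
endfacet
facet normal -0.805 -0.588 -0.078
outer loop
vertex -0.082 -1.382 -3.554
vertex -0.558 -0.696 -3.809
vertex -0.144 -1.185 -4.402
endloop
endfacet
facet normal -0.208 -0.956 -0.207
outer loop
vertex -0.082 -1.382 -3.554
vertex -0.144 -1.185 -4.402
vertex 0.625 -1.425 -4.065
endloop
endfacet
facet normal 0.211 -0.906 0.368
outer loop
vertex -0.082 -1.382 -3.554
vertex 0.625 -1.425 -4.065
vertex 0.686 -1.085 -3.263
endloop
endfacet
facet normal 0.259 0.084 0.962
outer loop
vertex -0.045 -0.635 -3.105
vertex 0.686 -1.085 -3.263
vertex 0.684 -0.215 -3.338
endloop
endfacet
facet normal -0.757 0.400 0.517
outer loop
vertex -0.558 -0.696 -3.809
vertex -0.045 -0.635 -3.105
vertex -0.085 0.025 -3.675
endloop
endfacet
facet normal -0.837 -0.049 -0.544
outer loop
vertex -0.144 -1.185 -4.402
vertex -0.558 -0.696 -3.809
vertex -0.146 -0.315 -4.477
endloop
endfacet
facet normal 0.130 -0.644 -0.754
outer loop
vertex 0.625 -1.425 -4.065
vertex -0.144 -1.185 -4.402
vertex 0.585 -0.765 -4.635
endloop
endfacet
facet normal 0.807 -0.563 0.177
outer loop
vertex 0.686 -1.085 -3.263
vertex 0.625 -1.425 -4.065
vertex 1.098 -0.704 -3.931
endloop
endfacet
facet normal -0.068 -0.896 -0.438
outer loop
vertex -0.911 -0.614 1.997
vertex -1.351 -0.198 1.214
vertex -0.365 -0.285 1.24
endloop
endfacet
facet normal 0.754 0.192 0.628
outer loop
vertex -0.911 -0.614 1.997
vertex -0.365 -0.285 1.24
vertex -1.249 1.138 1.866
endloop
endfacet
facet normal -0.068 -0.897 -0.438
outer loop
vertex -0.365 -0.285 1.24
vertex -1.351 -0.198 1.214
vertex -0.805 0.131 0.456
endloop
endfacet
facet normal 0.808 0.569 -0.152
outer loop
vertex -0.365 -0.285 1.24
vertex -0.805 0.131 0.456
vertex -1.249 1.138 1.866
endloop
endfacet
facet normal -0.068 -0.896 -0.438
outer loop
vertex -0.805 0.131 0.456
vertex -1.351 -0.198 1.214
vertex -1.79 0.218 0.431
endloop
endfacet
facet normal 0.087 0.823 -0.561
outer loop
vertex -0.805 0.131 0.456
vertex -1.79 0.218 0.431
vertex -1.249 1.138 1.866
endloop
endfacet
facet normal -0.068 -0.896 -0.438
outer loop
vertex -1.79 0.218 0.431
vertex -1.351 -0.198 1.214
vertex -2.336 -0.111 1.188
endloop
endfacet
facet normal -0.687 0.701 -0.191
outer loop
vertex -1.79 0.218 0.431
vertex -2.336 -0.111 1.188
vertex -1.249 1.138 1.866
endloop
endfacet
facet normal -0.068 -0.897 -0.438
outer loop
vertex -2.336 -0.111 1.188
vertex -1.351 -0.198 1.214
vertex -1.896 -0.527 1.972
endloop
endfacet
facet normal -0.741 0.325 0.588
outer loop
vertex -2.336 -0.111 1.188
vertex -1.896 -0.527 1.972
vertex -1.249 1.138 1.866
endloop
endfacet
facet normal -0.068 -0.896 -0.438
outer loop
vertex -1.896 -0.527 1.972
vertex -1.351 -0.198 1.214
vertex -0.911 -0.614 1.997
endloop
endfacet
facet normal -0.019 0.071 0.997
outer loop
vertex -1.896 -0.527 1.972
vertex -0.911 -0.614 1.997
vertex -1.249 1.138 1.866
endloop
endfacet

endsolid


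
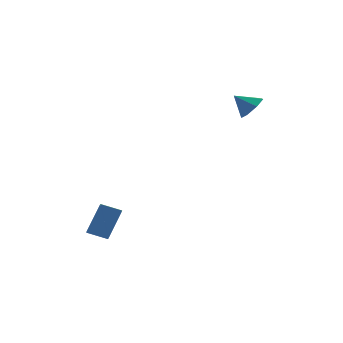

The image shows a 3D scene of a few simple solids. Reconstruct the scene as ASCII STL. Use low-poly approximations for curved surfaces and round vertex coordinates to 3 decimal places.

solid 
facet normal 0.767 -0.060 -0.639
outer loop
vertex 4.432 1.435 2.05
vertex 3.927 1.526 1.436
vertex 4.316 2.09 1.849
endloop
endfacet
facet normal 0.114 0.310 0.944
outer loop
vertex 4.432 1.435 2.05
vertex 4.316 2.09 1.849
vertex 3.053 1.594 2.164
endloop
endfacet
facet normal 0.766 -0.060 -0.640
outer loop
vertex 4.316 2.09 1.849
vertex 3.927 1.526 1.436
vertex 3.907 2.32 1.338
endloop
endfacet
facet normal -0.193 0.827 0.527
outer loop
vertex 4.316 2.09 1.849
vertex 3.907 2.32 1.338
vertex 3.053 1.594 2.164
endloop
endfacet
facet normal 0.767 -0.060 -0.639
outer loop
vertex 3.907 2.32 1.338
vertex 3.927 1.526 1.436
vertex 3.513 1.952 0.9
endloop
endfacet
facet normal -0.664 0.747 -0.030
outer loop
vertex 3.907 2.32 1.338
vertex 3.513 1.952 0.9
vertex 3.053 1.594 2.164
endloop
endfacet
facet normal 0.767 -0.059 -0.639
outer loop
vertex 3.513 1.952 0.9
vertex 3.927 1.526 1.436
vertex 3.431 1.263 0.865
endloop
endfacet
facet normal -0.943 0.128 -0.307
outer loop
vertex 3.513 1.952 0.9
vertex 3.431 1.263 0.865
vertex 3.053 1.594 2.164
endloop
endfacet
facet normal 0.767 -0.060 -0.639
outer loop
vertex 3.431 1.263 0.865
vertex 3.927 1.526 1.436
vertex 3.722 0.773 1.261
endloop
endfacet
facet normal -0.820 -0.564 -0.095
outer loop
vertex 3.431 1.263 0.865
vertex 3.722 0.773 1.261
vertex 3.053 1.594 2.164
endloop
endfacet
facet normal 0.766 -0.060 -0.640
outer loop
vertex 3.722 0.773 1.261
vertex 3.927 1.526 1.436
vertex 4.168 0.849 1.788
endloop
endfacet
facet normal -0.389 -0.807 0.445
outer loop
vertex 3.722 0.773 1.261
vertex 4.168 0.849 1.788
vertex 3.053 1.594 2.164
endloop
endfacet
facet normal 0.767 -0.060 -0.639
outer loop
vertex 4.168 0.849 1.788
vertex 3.927 1.526 1.436
vertex 4.432 1.435 2.05
endloop
endfacet
facet normal 0.027 -0.418 0.908
outer loop
vertex 4.168 0.849 1.788
vertex 4.432 1.435 2.05
vertex 3.053 1.594 2.164
endloop
endfacet
facet normal -0.941 0.040 0.337
outer loop
vertex -2.617 -3.746 -2.767
vertex -2.766 -2.804 -3.294
vertex -3.141 -4.594 -4.131
endloop
endfacet
facet normal 0.137 -0.864 0.484
outer loop
vertex -2.154 -4.636 -4.486
vertex -2.617 -3.746 -2.767
vertex -3.141 -4.594 -4.131
endloop
endfacet
facet normal -0.941 0.039 0.337
outer loop
vertex -3.141 -4.594 -4.131
vertex -2.766 -2.804 -3.294
vertex -3.291 -3.652 -4.659
endloop
endfacet
facet normal -0.312 -0.502 -0.807
outer loop
vertex -3.291 -3.652 -4.659
vertex -2.154 -4.636 -4.486
vertex -3.141 -4.594 -4.131
endloop
endfacet
facet normal 0.312 0.501 0.807
outer loop
vertex -2.617 -3.746 -2.767
vertex -1.779 -2.846 -3.649
vertex -2.766 -2.804 -3.294
endloop
endfacet
facet normal 0.137 -0.864 0.484
outer loop
vertex -1.629 -3.788 -3.121
vertex -2.617 -3.746 -2.767
vertex -2.154 -4.636 -4.486
endloop
endfacet
facet normal 0.311 0.502 0.807
outer loop
vertex -1.629 -3.788 -3.121
vertex -1.779 -2.846 -3.649
vertex -2.617 -3.746 -2.767
endloop
endfacet
facet normal -0.137 0.864 -0.484
outer loop
vertex -2.766 -2.804 -3.294
vertex -1.779 -2.846 -3.649
vertex -3.291 -3.652 -4.659
endloop
endfacet
facet normal -0.311 -0.501 -0.808
outer loop
vertex -2.303 -3.694 -5.013
vertex -2.154 -4.636 -4.486
vertex -3.291 -3.652 -4.659
endloop
endfacet
facet normal -0.137 0.864 -0.485
outer loop
vertex -3.291 -3.652 -4.659
vertex -1.779 -2.846 -3.649
vertex -2.303 -3.694 -5.013
endloop
endfacet
facet normal 0.941 -0.040 -0.337
outer loop
vertex -2.303 -3.694 -5.013
vertex -1.629 -3.788 -3.121
vertex -2.154 -4.636 -4.486
endloop
endfacet
facet normal 0.941 -0.039 -0.337
outer loop
vertex -1.779 -2.846 -3.649
vertex -1.629 -3.788 -3.121
vertex -2.303 -3.694 -5.013
endloop
endfacet

endsolid


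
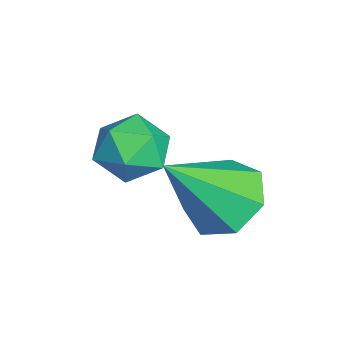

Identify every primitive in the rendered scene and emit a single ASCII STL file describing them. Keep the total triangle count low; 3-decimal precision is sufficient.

solid 
facet normal -0.799 0.523 0.295
outer loop
vertex -1.845 -2.462 -1.794
vertex -1.567 -2.459 -1.045
vertex -1.367 -1.871 -1.547
endloop
endfacet
facet normal -0.634 0.672 -0.383
outer loop
vertex -1.845 -2.462 -1.794
vertex -1.367 -1.871 -1.547
vertex -1.266 -2.189 -2.273
endloop
endfacet
facet normal -0.654 0.063 -0.754
outer loop
vertex -1.845 -2.462 -1.794
vertex -1.266 -2.189 -2.273
vertex -1.403 -2.975 -2.22
endloop
endfacet
facet normal -0.832 -0.462 -0.307
outer loop
vertex -1.845 -2.462 -1.794
vertex -1.403 -2.975 -2.22
vertex -1.59 -3.142 -1.461
endloop
endfacet
facet normal -0.922 -0.178 0.343
outer loop
vertex -1.845 -2.462 -1.794
vertex -1.59 -3.142 -1.461
vertex -1.567 -2.459 -1.045
endloop
endfacet
facet normal 0.037 0.917 -0.397
outer loop
vertex -1.266 -2.189 -2.273
vertex -1.367 -1.871 -1.547
vertex -0.63 -2.018 -1.819
endloop
endfacet
facet normal -0.233 0.676 0.699
outer loop
vertex -1.367 -1.871 -1.547
vertex -1.567 -2.459 -1.045
vertex -0.817 -2.185 -1.06
endloop
endfacet
facet normal -0.431 -0.459 0.777
outer loop
vertex -1.567 -2.459 -1.045
vertex -1.59 -3.142 -1.461
vertex -0.954 -2.971 -1.007
endloop
endfacet
facet normal -0.284 -0.919 -0.272
outer loop
vertex -1.59 -3.142 -1.461
vertex -1.403 -2.975 -2.22
vertex -0.853 -3.289 -1.733
endloop
endfacet
facet normal 0.005 -0.068 -0.998
outer loop
vertex -1.403 -2.975 -2.22
vertex -1.266 -2.189 -2.273
vertex -0.653 -2.701 -2.235
endloop
endfacet
facet normal 0.832 0.462 0.307
outer loop
vertex -0.375 -2.698 -1.486
vertex -0.63 -2.018 -1.819
vertex -0.817 -2.185 -1.06
endloop
endfacet
facet normal 0.654 -0.063 0.754
outer loop
vertex -0.375 -2.698 -1.486
vertex -0.817 -2.185 -1.06
vertex -0.954 -2.971 -1.007
endloop
endfacet
facet normal 0.634 -0.672 0.383
outer loop
vertex -0.375 -2.698 -1.486
vertex -0.954 -2.971 -1.007
vertex -0.853 -3.289 -1.733
endloop
endfacet
facet normal 0.799 -0.523 -0.295
outer loop
vertex -0.375 -2.698 -1.486
vertex -0.853 -3.289 -1.733
vertex -0.653 -2.701 -2.235
endloop
endfacet
facet normal 0.922 0.178 -0.343
outer loop
vertex -0.375 -2.698 -1.486
vertex -0.653 -2.701 -2.235
vertex -0.63 -2.018 -1.819
endloop
endfacet
facet normal 0.284 0.919 0.272
outer loop
vertex -0.817 -2.185 -1.06
vertex -0.63 -2.018 -1.819
vertex -1.367 -1.871 -1.547
endloop
endfacet
facet normal -0.005 0.068 0.998
outer loop
vertex -0.954 -2.971 -1.007
vertex -0.817 -2.185 -1.06
vertex -1.567 -2.459 -1.045
endloop
endfacet
facet normal -0.037 -0.917 0.397
outer loop
vertex -0.853 -3.289 -1.733
vertex -0.954 -2.971 -1.007
vertex -1.59 -3.142 -1.461
endloop
endfacet
facet normal 0.233 -0.676 -0.699
outer loop
vertex -0.653 -2.701 -2.235
vertex -0.853 -3.289 -1.733
vertex -1.403 -2.975 -2.22
endloop
endfacet
facet normal 0.431 0.459 -0.777
outer loop
vertex -0.63 -2.018 -1.819
vertex -0.653 -2.701 -2.235
vertex -1.266 -2.189 -2.273
endloop
endfacet
facet normal -0.311 0.570 -0.760
outer loop
vertex 0.553 -0.296 -1.864
vertex 0.027 -0.947 -2.137
vertex -0.153 -0.295 -1.574
endloop
endfacet
facet normal 0.319 0.545 0.776
outer loop
vertex 0.553 -0.296 -1.864
vertex -0.153 -0.295 -1.574
vertex 0.633 -2.053 -0.663
endloop
endfacet
facet normal -0.313 0.570 -0.760
outer loop
vertex -0.153 -0.295 -1.574
vertex 0.027 -0.947 -2.137
vertex -0.723 -0.785 -1.707
endloop
endfacet
facet normal -0.425 0.259 0.867
outer loop
vertex -0.153 -0.295 -1.574
vertex -0.723 -0.785 -1.707
vertex 0.633 -2.053 -0.663
endloop
endfacet
facet normal -0.312 0.571 -0.760
outer loop
vertex -0.723 -0.785 -1.707
vertex 0.027 -0.947 -2.137
vertex -0.728 -1.396 -2.164
endloop
endfacet
facet normal -0.761 -0.384 0.522
outer loop
vertex -0.723 -0.785 -1.707
vertex -0.728 -1.396 -2.164
vertex 0.633 -2.053 -0.663
endloop
endfacet
facet normal -0.312 0.571 -0.759
outer loop
vertex -0.728 -1.396 -2.164
vertex 0.027 -0.947 -2.137
vertex -0.164 -1.669 -2.601
endloop
endfacet
facet normal -0.435 -0.900 0.001
outer loop
vertex -0.728 -1.396 -2.164
vertex -0.164 -1.669 -2.601
vertex 0.633 -2.053 -0.663
endloop
endfacet
facet normal -0.312 0.571 -0.760
outer loop
vertex -0.164 -1.669 -2.601
vertex 0.027 -0.947 -2.137
vertex 0.544 -1.398 -2.688
endloop
endfacet
facet normal 0.308 -0.901 -0.305
outer loop
vertex -0.164 -1.669 -2.601
vertex 0.544 -1.398 -2.688
vertex 0.633 -2.053 -0.663
endloop
endfacet
facet normal -0.312 0.571 -0.760
outer loop
vertex 0.544 -1.398 -2.688
vertex 0.027 -0.947 -2.137
vertex 0.864 -0.787 -2.36
endloop
endfacet
facet normal 0.907 -0.387 -0.165
outer loop
vertex 0.544 -1.398 -2.688
vertex 0.864 -0.787 -2.36
vertex 0.633 -2.053 -0.663
endloop
endfacet
facet normal -0.312 0.570 -0.760
outer loop
vertex 0.864 -0.787 -2.36
vertex 0.027 -0.947 -2.137
vertex 0.553 -0.296 -1.864
endloop
endfacet
facet normal 0.913 0.258 0.317
outer loop
vertex 0.864 -0.787 -2.36
vertex 0.553 -0.296 -1.864
vertex 0.633 -2.053 -0.663
endloop
endfacet

endsolid


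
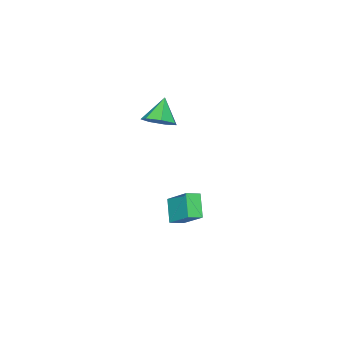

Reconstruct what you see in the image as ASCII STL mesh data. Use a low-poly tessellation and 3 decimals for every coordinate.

solid 
facet normal 0.640 0.235 -0.732
outer loop
vertex 0.414 -0.108 3.262
vertex -0.07 -0.597 2.682
vertex -0.154 0.275 2.888
endloop
endfacet
facet normal -0.093 0.621 0.778
outer loop
vertex 0.414 -0.108 3.262
vertex -0.154 0.275 2.888
vertex -1.01 -0.943 3.758
endloop
endfacet
facet normal 0.639 0.235 -0.733
outer loop
vertex -0.154 0.275 2.888
vertex -0.07 -0.597 2.682
vertex -0.66 0.001 2.359
endloop
endfacet
facet normal -0.673 0.680 0.291
outer loop
vertex -0.154 0.275 2.888
vertex -0.66 0.001 2.359
vertex -1.01 -0.943 3.758
endloop
endfacet
facet normal 0.639 0.235 -0.732
outer loop
vertex -0.66 0.001 2.359
vertex -0.07 -0.597 2.682
vertex -0.721 -0.723 2.073
endloop
endfacet
facet normal -0.979 0.141 -0.149
outer loop
vertex -0.66 0.001 2.359
vertex -0.721 -0.723 2.073
vertex -1.01 -0.943 3.758
endloop
endfacet
facet normal 0.640 0.234 -0.732
outer loop
vertex -0.721 -0.723 2.073
vertex -0.07 -0.597 2.682
vertex -0.292 -1.353 2.246
endloop
endfacet
facet normal -0.780 -0.589 -0.211
outer loop
vertex -0.721 -0.723 2.073
vertex -0.292 -1.353 2.246
vertex -1.01 -0.943 3.758
endloop
endfacet
facet normal 0.639 0.235 -0.732
outer loop
vertex -0.292 -1.353 2.246
vertex -0.07 -0.597 2.682
vertex 0.304 -1.413 2.747
endloop
endfacet
facet normal -0.226 -0.962 0.154
outer loop
vertex -0.292 -1.353 2.246
vertex 0.304 -1.413 2.747
vertex -1.01 -0.943 3.758
endloop
endfacet
facet normal 0.640 0.235 -0.732
outer loop
vertex 0.304 -1.413 2.747
vertex -0.07 -0.597 2.682
vertex 0.618 -0.86 3.199
endloop
endfacet
facet normal 0.265 -0.696 0.668
outer loop
vertex 0.304 -1.413 2.747
vertex 0.618 -0.86 3.199
vertex -1.01 -0.943 3.758
endloop
endfacet
facet normal 0.640 0.235 -0.732
outer loop
vertex 0.618 -0.86 3.199
vertex -0.07 -0.597 2.682
vertex 0.414 -0.108 3.262
endloop
endfacet
facet normal 0.324 0.009 0.946
outer loop
vertex 0.618 -0.86 3.199
vertex 0.414 -0.108 3.262
vertex -1.01 -0.943 3.758
endloop
endfacet
facet normal -0.556 -0.493 0.669
outer loop
vertex -0.113 0.952 -1.862
vertex -0.774 1.338 -2.127
vertex -0.396 -0.358 -3.063
endloop
endfacet
facet normal 0.816 -0.476 0.327
outer loop
vertex 0.394 0.342 -4.013
vertex -0.113 0.952 -1.862
vertex -0.396 -0.358 -3.063
endloop
endfacet
facet normal -0.556 -0.493 0.669
outer loop
vertex -0.396 -0.358 -3.063
vertex -0.774 1.338 -2.127
vertex -1.057 0.028 -3.328
endloop
endfacet
facet normal -0.158 -0.728 -0.667
outer loop
vertex -1.057 0.028 -3.328
vertex 0.394 0.342 -4.013
vertex -0.396 -0.358 -3.063
endloop
endfacet
facet normal 0.158 0.728 0.667
outer loop
vertex -0.113 0.952 -1.862
vertex 0.016 2.038 -3.077
vertex -0.774 1.338 -2.127
endloop
endfacet
facet normal 0.816 -0.476 0.327
outer loop
vertex 0.677 1.652 -2.812
vertex -0.113 0.952 -1.862
vertex 0.394 0.342 -4.013
endloop
endfacet
facet normal 0.158 0.728 0.667
outer loop
vertex 0.677 1.652 -2.812
vertex 0.016 2.038 -3.077
vertex -0.113 0.952 -1.862
endloop
endfacet
facet normal -0.816 0.476 -0.327
outer loop
vertex -0.774 1.338 -2.127
vertex 0.016 2.038 -3.077
vertex -1.057 0.028 -3.328
endloop
endfacet
facet normal -0.158 -0.728 -0.667
outer loop
vertex -0.267 0.728 -4.278
vertex 0.394 0.342 -4.013
vertex -1.057 0.028 -3.328
endloop
endfacet
facet normal -0.816 0.476 -0.327
outer loop
vertex -1.057 0.028 -3.328
vertex 0.016 2.038 -3.077
vertex -0.267 0.728 -4.278
endloop
endfacet
facet normal 0.556 0.493 -0.669
outer loop
vertex -0.267 0.728 -4.278
vertex 0.677 1.652 -2.812
vertex 0.394 0.342 -4.013
endloop
endfacet
facet normal 0.556 0.493 -0.669
outer loop
vertex 0.016 2.038 -3.077
vertex 0.677 1.652 -2.812
vertex -0.267 0.728 -4.278
endloop
endfacet

endsolid


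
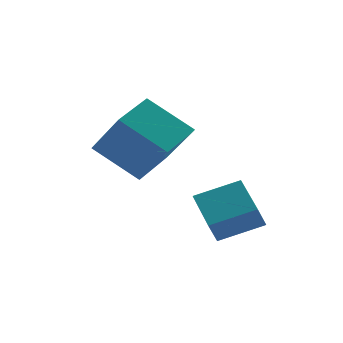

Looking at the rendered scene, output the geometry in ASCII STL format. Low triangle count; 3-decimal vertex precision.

solid 
facet normal -0.777 -0.581 -0.243
outer loop
vertex -1.19 0.335 0.913
vertex -1.632 1.578 -0.643
vertex 0.01 -0.761 -0.303
endloop
endfacet
facet normal 0.216 -0.609 0.763
outer loop
vertex 1.432 0.302 0.143
vertex -1.19 0.335 0.913
vertex 0.01 -0.761 -0.303
endloop
endfacet
facet normal -0.777 -0.581 -0.244
outer loop
vertex 0.01 -0.761 -0.303
vertex -1.632 1.578 -0.643
vertex -0.431 0.482 -1.859
endloop
endfacet
facet normal 0.591 -0.540 -0.599
outer loop
vertex -0.431 0.482 -1.859
vertex 1.432 0.302 0.143
vertex 0.01 -0.761 -0.303
endloop
endfacet
facet normal -0.591 0.540 0.599
outer loop
vertex -1.19 0.335 0.913
vertex -0.21 2.641 -0.197
vertex -1.632 1.578 -0.643
endloop
endfacet
facet normal 0.216 -0.609 0.763
outer loop
vertex 0.231 1.398 1.359
vertex -1.19 0.335 0.913
vertex 1.432 0.302 0.143
endloop
endfacet
facet normal -0.592 0.540 0.599
outer loop
vertex 0.231 1.398 1.359
vertex -0.21 2.641 -0.197
vertex -1.19 0.335 0.913
endloop
endfacet
facet normal -0.216 0.609 -0.763
outer loop
vertex -1.632 1.578 -0.643
vertex -0.21 2.641 -0.197
vertex -0.431 0.482 -1.859
endloop
endfacet
facet normal 0.592 -0.540 -0.599
outer loop
vertex 0.99 1.545 -1.413
vertex 1.432 0.302 0.143
vertex -0.431 0.482 -1.859
endloop
endfacet
facet normal -0.216 0.609 -0.763
outer loop
vertex -0.431 0.482 -1.859
vertex -0.21 2.641 -0.197
vertex 0.99 1.545 -1.413
endloop
endfacet
facet normal 0.777 0.581 0.243
outer loop
vertex 0.99 1.545 -1.413
vertex 0.231 1.398 1.359
vertex 1.432 0.302 0.143
endloop
endfacet
facet normal 0.777 0.581 0.244
outer loop
vertex -0.21 2.641 -0.197
vertex 0.231 1.398 1.359
vertex 0.99 1.545 -1.413
endloop
endfacet
facet normal -0.443 -0.265 0.856
outer loop
vertex 2.445 -1.016 -1.807
vertex 0.964 -0.567 -2.434
vertex 2.206 -2.71 -2.455
endloop
endfacet
facet normal 0.887 -0.269 0.376
outer loop
vertex 2.636 -2.453 -3.286
vertex 2.445 -1.016 -1.807
vertex 2.206 -2.71 -2.455
endloop
endfacet
facet normal -0.443 -0.265 0.856
outer loop
vertex 2.206 -2.71 -2.455
vertex 0.964 -0.567 -2.434
vertex 0.725 -2.261 -3.083
endloop
endfacet
facet normal -0.131 -0.926 -0.354
outer loop
vertex 0.725 -2.261 -3.083
vertex 2.636 -2.453 -3.286
vertex 2.206 -2.71 -2.455
endloop
endfacet
facet normal 0.131 0.926 0.354
outer loop
vertex 2.445 -1.016 -1.807
vertex 1.394 -0.31 -3.265
vertex 0.964 -0.567 -2.434
endloop
endfacet
facet normal 0.887 -0.269 0.376
outer loop
vertex 2.875 -0.759 -2.637
vertex 2.445 -1.016 -1.807
vertex 2.636 -2.453 -3.286
endloop
endfacet
facet normal 0.130 0.926 0.354
outer loop
vertex 2.875 -0.759 -2.637
vertex 1.394 -0.31 -3.265
vertex 2.445 -1.016 -1.807
endloop
endfacet
facet normal -0.887 0.269 -0.376
outer loop
vertex 0.964 -0.567 -2.434
vertex 1.394 -0.31 -3.265
vertex 0.725 -2.261 -3.083
endloop
endfacet
facet normal -0.131 -0.926 -0.354
outer loop
vertex 1.155 -2.004 -3.913
vertex 2.636 -2.453 -3.286
vertex 0.725 -2.261 -3.083
endloop
endfacet
facet normal -0.887 0.269 -0.376
outer loop
vertex 0.725 -2.261 -3.083
vertex 1.394 -0.31 -3.265
vertex 1.155 -2.004 -3.913
endloop
endfacet
facet normal 0.443 0.266 -0.856
outer loop
vertex 1.155 -2.004 -3.913
vertex 2.875 -0.759 -2.637
vertex 2.636 -2.453 -3.286
endloop
endfacet
facet normal 0.443 0.265 -0.856
outer loop
vertex 1.394 -0.31 -3.265
vertex 2.875 -0.759 -2.637
vertex 1.155 -2.004 -3.913
endloop
endfacet

endsolid


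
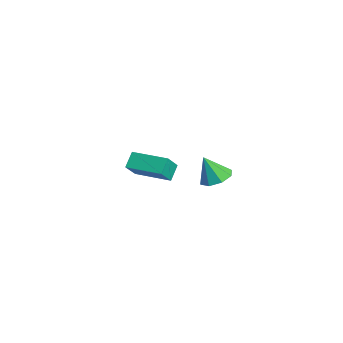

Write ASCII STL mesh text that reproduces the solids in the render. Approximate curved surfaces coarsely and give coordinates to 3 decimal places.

solid 
facet normal 0.107 0.393 -0.913
outer loop
vertex 3.672 -2.189 3.284
vertex 2.92 -2.222 3.182
vertex 3.402 -1.705 3.461
endloop
endfacet
facet normal 0.725 0.159 0.671
outer loop
vertex 3.672 -2.189 3.284
vertex 3.402 -1.705 3.461
vertex 2.78 -2.738 4.378
endloop
endfacet
facet normal 0.106 0.394 -0.913
outer loop
vertex 3.402 -1.705 3.461
vertex 2.92 -2.222 3.182
vertex 2.85 -1.524 3.475
endloop
endfacet
facet normal 0.209 0.576 0.790
outer loop
vertex 3.402 -1.705 3.461
vertex 2.85 -1.524 3.475
vertex 2.78 -2.738 4.378
endloop
endfacet
facet normal 0.105 0.394 -0.913
outer loop
vertex 2.85 -1.524 3.475
vertex 2.92 -2.222 3.182
vertex 2.338 -1.751 3.318
endloop
endfacet
facet normal -0.458 0.548 0.701
outer loop
vertex 2.85 -1.524 3.475
vertex 2.338 -1.751 3.318
vertex 2.78 -2.738 4.378
endloop
endfacet
facet normal 0.106 0.394 -0.913
outer loop
vertex 2.338 -1.751 3.318
vertex 2.92 -2.222 3.182
vertex 2.167 -2.254 3.081
endloop
endfacet
facet normal -0.887 0.089 0.452
outer loop
vertex 2.338 -1.751 3.318
vertex 2.167 -2.254 3.081
vertex 2.78 -2.738 4.378
endloop
endfacet
facet normal 0.106 0.395 -0.913
outer loop
vertex 2.167 -2.254 3.081
vertex 2.92 -2.222 3.182
vertex 2.437 -2.738 2.903
endloop
endfacet
facet normal -0.825 -0.531 0.192
outer loop
vertex 2.167 -2.254 3.081
vertex 2.437 -2.738 2.903
vertex 2.78 -2.738 4.378
endloop
endfacet
facet normal 0.106 0.394 -0.913
outer loop
vertex 2.437 -2.738 2.903
vertex 2.92 -2.222 3.182
vertex 2.989 -2.919 2.889
endloop
endfacet
facet normal -0.309 -0.948 0.072
outer loop
vertex 2.437 -2.738 2.903
vertex 2.989 -2.919 2.889
vertex 2.78 -2.738 4.378
endloop
endfacet
facet normal 0.107 0.394 -0.913
outer loop
vertex 2.989 -2.919 2.889
vertex 2.92 -2.222 3.182
vertex 3.501 -2.692 3.047
endloop
endfacet
facet normal 0.358 -0.920 0.162
outer loop
vertex 2.989 -2.919 2.889
vertex 3.501 -2.692 3.047
vertex 2.78 -2.738 4.378
endloop
endfacet
facet normal 0.107 0.394 -0.913
outer loop
vertex 3.501 -2.692 3.047
vertex 2.92 -2.222 3.182
vertex 3.672 -2.189 3.284
endloop
endfacet
facet normal 0.787 -0.461 0.410
outer loop
vertex 3.501 -2.692 3.047
vertex 3.672 -2.189 3.284
vertex 2.78 -2.738 4.378
endloop
endfacet
facet normal -0.675 -0.738 -0.021
outer loop
vertex -2.925 -4.399 1.894
vertex -3.545 -3.808 1.04
vertex -2.436 -4.828 1.242
endloop
endfacet
facet normal 0.513 -0.489 0.706
outer loop
vertex -1.215 -3.492 1.28
vertex -2.925 -4.399 1.894
vertex -2.436 -4.828 1.242
endloop
endfacet
facet normal -0.675 -0.738 -0.022
outer loop
vertex -2.436 -4.828 1.242
vertex -3.545 -3.808 1.04
vertex -3.056 -4.236 0.388
endloop
endfacet
facet normal 0.531 -0.465 -0.708
outer loop
vertex -3.056 -4.236 0.388
vertex -1.215 -3.492 1.28
vertex -2.436 -4.828 1.242
endloop
endfacet
facet normal -0.531 0.465 0.708
outer loop
vertex -2.925 -4.399 1.894
vertex -2.324 -2.472 1.078
vertex -3.545 -3.808 1.04
endloop
endfacet
facet normal 0.513 -0.489 0.706
outer loop
vertex -1.704 -3.064 1.932
vertex -2.925 -4.399 1.894
vertex -1.215 -3.492 1.28
endloop
endfacet
facet normal -0.531 0.465 0.708
outer loop
vertex -1.704 -3.064 1.932
vertex -2.324 -2.472 1.078
vertex -2.925 -4.399 1.894
endloop
endfacet
facet normal -0.513 0.489 -0.706
outer loop
vertex -3.545 -3.808 1.04
vertex -2.324 -2.472 1.078
vertex -3.056 -4.236 0.388
endloop
endfacet
facet normal 0.531 -0.466 -0.708
outer loop
vertex -1.835 -2.901 0.426
vertex -1.215 -3.492 1.28
vertex -3.056 -4.236 0.388
endloop
endfacet
facet normal -0.512 0.489 -0.706
outer loop
vertex -3.056 -4.236 0.388
vertex -2.324 -2.472 1.078
vertex -1.835 -2.901 0.426
endloop
endfacet
facet normal 0.674 0.738 0.021
outer loop
vertex -1.835 -2.901 0.426
vertex -1.704 -3.064 1.932
vertex -1.215 -3.492 1.28
endloop
endfacet
facet normal 0.675 0.737 0.021
outer loop
vertex -2.324 -2.472 1.078
vertex -1.704 -3.064 1.932
vertex -1.835 -2.901 0.426
endloop
endfacet

endsolid


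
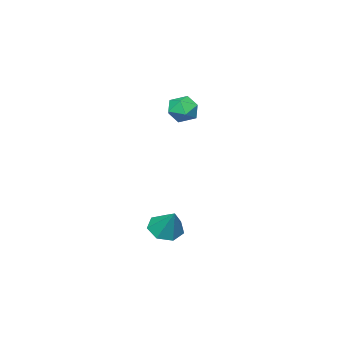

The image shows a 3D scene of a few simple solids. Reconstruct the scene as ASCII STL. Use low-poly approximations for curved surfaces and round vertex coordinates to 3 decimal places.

solid 
facet normal -0.254 -0.558 -0.790
outer loop
vertex 2.937 2.841 -3.802
vertex 2.24 2.704 -3.481
vertex 2.45 3.284 -3.958
endloop
endfacet
facet normal 0.692 0.705 -0.158
outer loop
vertex 2.937 2.841 -3.802
vertex 2.45 3.284 -3.958
vertex 2.6 3.496 -2.359
endloop
endfacet
facet normal -0.253 -0.558 -0.790
outer loop
vertex 2.45 3.284 -3.958
vertex 2.24 2.704 -3.481
vertex 1.804 3.29 -3.755
endloop
endfacet
facet normal -0.031 0.991 -0.128
outer loop
vertex 2.45 3.284 -3.958
vertex 1.804 3.29 -3.755
vertex 2.6 3.496 -2.359
endloop
endfacet
facet normal -0.254 -0.558 -0.790
outer loop
vertex 1.804 3.29 -3.755
vertex 2.24 2.704 -3.481
vertex 1.487 2.855 -3.346
endloop
endfacet
facet normal -0.646 0.717 0.262
outer loop
vertex 1.804 3.29 -3.755
vertex 1.487 2.855 -3.346
vertex 2.6 3.496 -2.359
endloop
endfacet
facet normal -0.254 -0.558 -0.790
outer loop
vertex 1.487 2.855 -3.346
vertex 2.24 2.704 -3.481
vertex 1.736 2.306 -3.038
endloop
endfacet
facet normal -0.689 0.090 0.719
outer loop
vertex 1.487 2.855 -3.346
vertex 1.736 2.306 -3.038
vertex 2.6 3.496 -2.359
endloop
endfacet
facet normal -0.254 -0.558 -0.790
outer loop
vertex 1.736 2.306 -3.038
vertex 2.24 2.704 -3.481
vertex 2.365 2.057 -3.064
endloop
endfacet
facet normal -0.129 -0.419 0.899
outer loop
vertex 1.736 2.306 -3.038
vertex 2.365 2.057 -3.064
vertex 2.6 3.496 -2.359
endloop
endfacet
facet normal -0.254 -0.558 -0.790
outer loop
vertex 2.365 2.057 -3.064
vertex 2.24 2.704 -3.481
vertex 2.899 2.295 -3.404
endloop
endfacet
facet normal 0.613 -0.426 0.665
outer loop
vertex 2.365 2.057 -3.064
vertex 2.899 2.295 -3.404
vertex 2.6 3.496 -2.359
endloop
endfacet
facet normal -0.254 -0.558 -0.790
outer loop
vertex 2.899 2.295 -3.404
vertex 2.24 2.704 -3.481
vertex 2.937 2.841 -3.802
endloop
endfacet
facet normal 0.978 0.074 0.195
outer loop
vertex 2.899 2.295 -3.404
vertex 2.937 2.841 -3.802
vertex 2.6 3.496 -2.359
endloop
endfacet
facet normal -0.715 0.427 0.553
outer loop
vertex -0.839 1.723 2.127
vertex -0.489 1.493 2.757
vertex -0.321 2.166 2.455
endloop
endfacet
facet normal -0.626 0.777 -0.062
outer loop
vertex -0.839 1.723 2.127
vertex -0.321 2.166 2.455
vertex -0.335 2.095 1.702
endloop
endfacet
facet normal -0.737 0.318 -0.596
outer loop
vertex -0.839 1.723 2.127
vertex -0.335 2.095 1.702
vertex -0.512 1.377 1.538
endloop
endfacet
facet normal -0.896 -0.317 -0.311
outer loop
vertex -0.839 1.723 2.127
vertex -0.512 1.377 1.538
vertex -0.607 1.005 2.19
endloop
endfacet
facet normal -0.882 -0.250 0.399
outer loop
vertex -0.839 1.723 2.127
vertex -0.607 1.005 2.19
vertex -0.489 1.493 2.757
endloop
endfacet
facet normal 0.053 0.994 -0.095
outer loop
vertex -0.335 2.095 1.702
vertex -0.321 2.166 2.455
vertex 0.327 2.095 2.07
endloop
endfacet
facet normal -0.092 0.427 0.900
outer loop
vertex -0.321 2.166 2.455
vertex -0.489 1.493 2.757
vertex 0.232 1.723 2.722
endloop
endfacet
facet normal -0.361 -0.668 0.650
outer loop
vertex -0.489 1.493 2.757
vertex -0.607 1.005 2.19
vertex 0.055 1.005 2.558
endloop
endfacet
facet normal -0.382 -0.778 -0.499
outer loop
vertex -0.607 1.005 2.19
vertex -0.512 1.377 1.538
vertex 0.041 0.934 1.805
endloop
endfacet
facet normal -0.126 0.250 -0.960
outer loop
vertex -0.512 1.377 1.538
vertex -0.335 2.095 1.702
vertex 0.209 1.607 1.503
endloop
endfacet
facet normal 0.896 0.317 0.311
outer loop
vertex 0.559 1.377 2.133
vertex 0.327 2.095 2.07
vertex 0.232 1.723 2.722
endloop
endfacet
facet normal 0.737 -0.318 0.596
outer loop
vertex 0.559 1.377 2.133
vertex 0.232 1.723 2.722
vertex 0.055 1.005 2.558
endloop
endfacet
facet normal 0.626 -0.777 0.062
outer loop
vertex 0.559 1.377 2.133
vertex 0.055 1.005 2.558
vertex 0.041 0.934 1.805
endloop
endfacet
facet normal 0.715 -0.427 -0.553
outer loop
vertex 0.559 1.377 2.133
vertex 0.041 0.934 1.805
vertex 0.209 1.607 1.503
endloop
endfacet
facet normal 0.882 0.250 -0.399
outer loop
vertex 0.559 1.377 2.133
vertex 0.209 1.607 1.503
vertex 0.327 2.095 2.07
endloop
endfacet
facet normal 0.382 0.778 0.499
outer loop
vertex 0.232 1.723 2.722
vertex 0.327 2.095 2.07
vertex -0.321 2.166 2.455
endloop
endfacet
facet normal 0.126 -0.250 0.960
outer loop
vertex 0.055 1.005 2.558
vertex 0.232 1.723 2.722
vertex -0.489 1.493 2.757
endloop
endfacet
facet normal -0.053 -0.994 0.095
outer loop
vertex 0.041 0.934 1.805
vertex 0.055 1.005 2.558
vertex -0.607 1.005 2.19
endloop
endfacet
facet normal 0.092 -0.427 -0.900
outer loop
vertex 0.209 1.607 1.503
vertex 0.041 0.934 1.805
vertex -0.512 1.377 1.538
endloop
endfacet
facet normal 0.361 0.668 -0.650
outer loop
vertex 0.327 2.095 2.07
vertex 0.209 1.607 1.503
vertex -0.335 2.095 1.702
endloop
endfacet

endsolid
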